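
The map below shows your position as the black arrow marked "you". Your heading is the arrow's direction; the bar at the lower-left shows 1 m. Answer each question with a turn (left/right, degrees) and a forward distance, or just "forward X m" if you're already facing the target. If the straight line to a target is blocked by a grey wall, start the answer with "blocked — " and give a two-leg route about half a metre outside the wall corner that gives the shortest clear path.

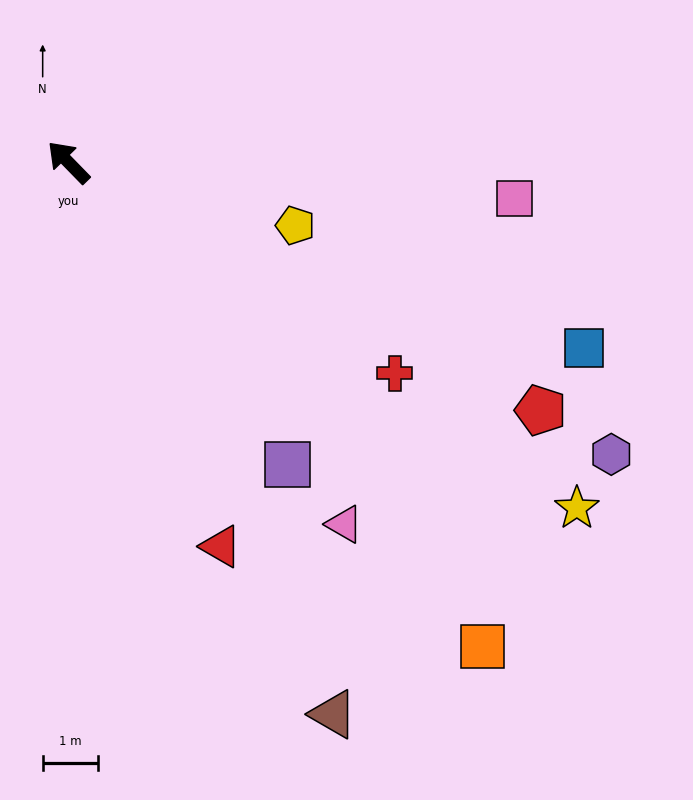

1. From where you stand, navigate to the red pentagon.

turn right 162°, forward 9.6 m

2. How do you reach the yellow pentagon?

turn right 150°, forward 4.2 m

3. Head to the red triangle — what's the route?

turn left 157°, forward 7.4 m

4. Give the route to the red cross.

turn right 167°, forward 7.0 m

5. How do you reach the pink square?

turn right 139°, forward 8.0 m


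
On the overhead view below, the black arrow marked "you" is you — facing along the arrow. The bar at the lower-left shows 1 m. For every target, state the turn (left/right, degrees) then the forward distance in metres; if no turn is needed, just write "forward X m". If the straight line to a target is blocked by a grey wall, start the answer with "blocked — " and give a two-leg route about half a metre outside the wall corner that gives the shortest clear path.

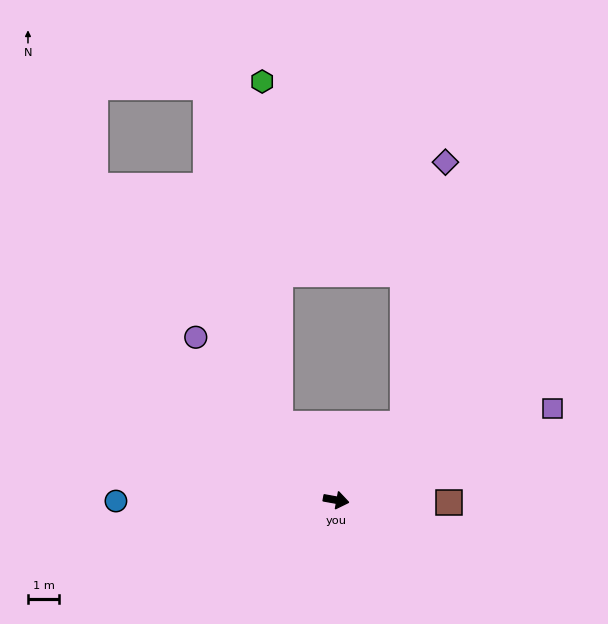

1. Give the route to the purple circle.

turn left 141°, forward 6.8 m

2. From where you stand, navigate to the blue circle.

turn right 169°, forward 7.0 m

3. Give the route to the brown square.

turn left 9°, forward 3.6 m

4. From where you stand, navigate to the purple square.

turn left 33°, forward 7.5 m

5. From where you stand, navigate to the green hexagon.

blocked — turn left 137°, forward 3.0 m, then turn right 34°, forward 10.9 m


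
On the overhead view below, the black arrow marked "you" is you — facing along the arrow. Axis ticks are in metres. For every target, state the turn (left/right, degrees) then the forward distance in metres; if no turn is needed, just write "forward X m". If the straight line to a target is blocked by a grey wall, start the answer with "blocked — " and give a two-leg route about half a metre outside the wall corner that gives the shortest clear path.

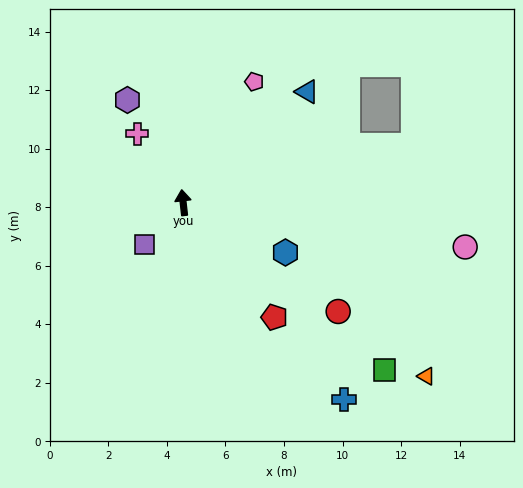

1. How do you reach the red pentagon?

turn right 148°, forward 5.0 m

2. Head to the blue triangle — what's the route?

turn right 55°, forward 5.7 m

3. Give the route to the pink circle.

turn right 105°, forward 9.8 m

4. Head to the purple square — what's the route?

turn left 131°, forward 1.9 m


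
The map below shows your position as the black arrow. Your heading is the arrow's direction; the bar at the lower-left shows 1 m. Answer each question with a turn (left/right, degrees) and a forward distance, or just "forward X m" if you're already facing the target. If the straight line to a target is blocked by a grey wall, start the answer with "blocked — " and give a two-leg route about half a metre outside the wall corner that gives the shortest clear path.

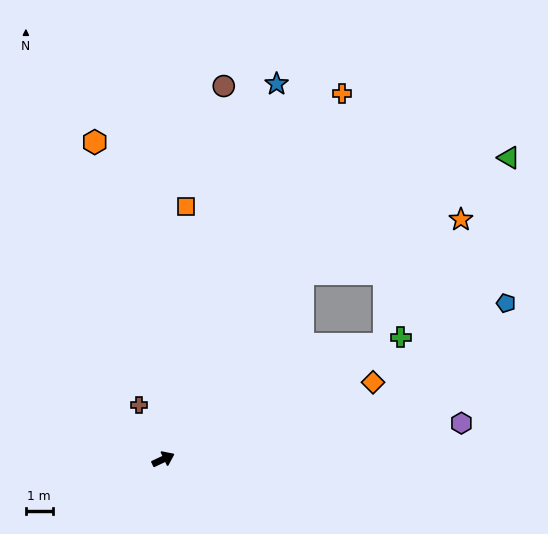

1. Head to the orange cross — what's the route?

turn left 39°, forward 15.2 m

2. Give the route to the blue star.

turn left 48°, forward 14.6 m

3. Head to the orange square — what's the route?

turn left 60°, forward 9.5 m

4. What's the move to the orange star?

blocked — turn left 28°, forward 8.7 m, then turn right 34°, forward 6.2 m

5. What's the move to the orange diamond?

turn right 5°, forward 8.3 m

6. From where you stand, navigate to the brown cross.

turn left 89°, forward 2.2 m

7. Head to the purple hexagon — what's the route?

turn right 18°, forward 11.2 m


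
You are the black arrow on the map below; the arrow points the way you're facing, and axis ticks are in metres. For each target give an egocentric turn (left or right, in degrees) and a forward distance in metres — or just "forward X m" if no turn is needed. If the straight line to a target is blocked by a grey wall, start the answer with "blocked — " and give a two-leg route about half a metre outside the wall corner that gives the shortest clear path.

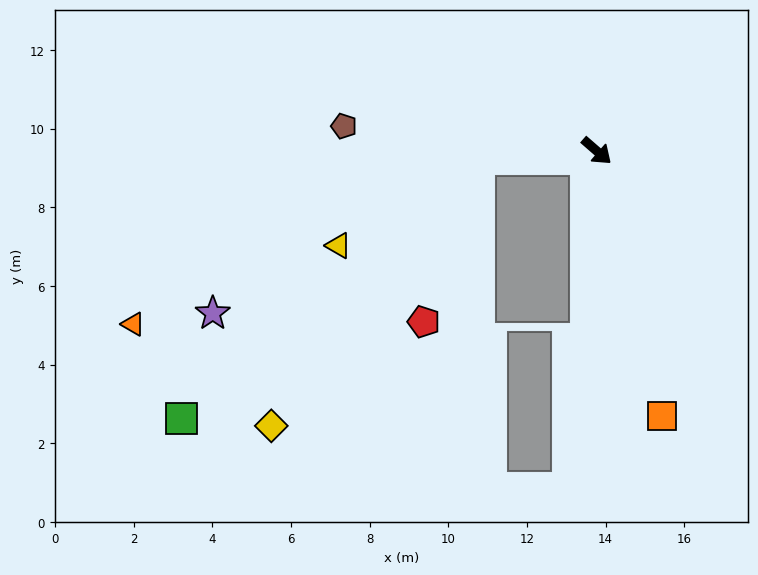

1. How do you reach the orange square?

turn right 35°, forward 6.9 m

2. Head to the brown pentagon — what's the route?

turn right 145°, forward 6.5 m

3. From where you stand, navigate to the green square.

blocked — turn right 136°, forward 3.0 m, then turn left 38°, forward 10.0 m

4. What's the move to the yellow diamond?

blocked — turn right 136°, forward 3.0 m, then turn left 49°, forward 8.6 m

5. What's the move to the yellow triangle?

blocked — turn right 136°, forward 3.0 m, then turn left 29°, forward 4.2 m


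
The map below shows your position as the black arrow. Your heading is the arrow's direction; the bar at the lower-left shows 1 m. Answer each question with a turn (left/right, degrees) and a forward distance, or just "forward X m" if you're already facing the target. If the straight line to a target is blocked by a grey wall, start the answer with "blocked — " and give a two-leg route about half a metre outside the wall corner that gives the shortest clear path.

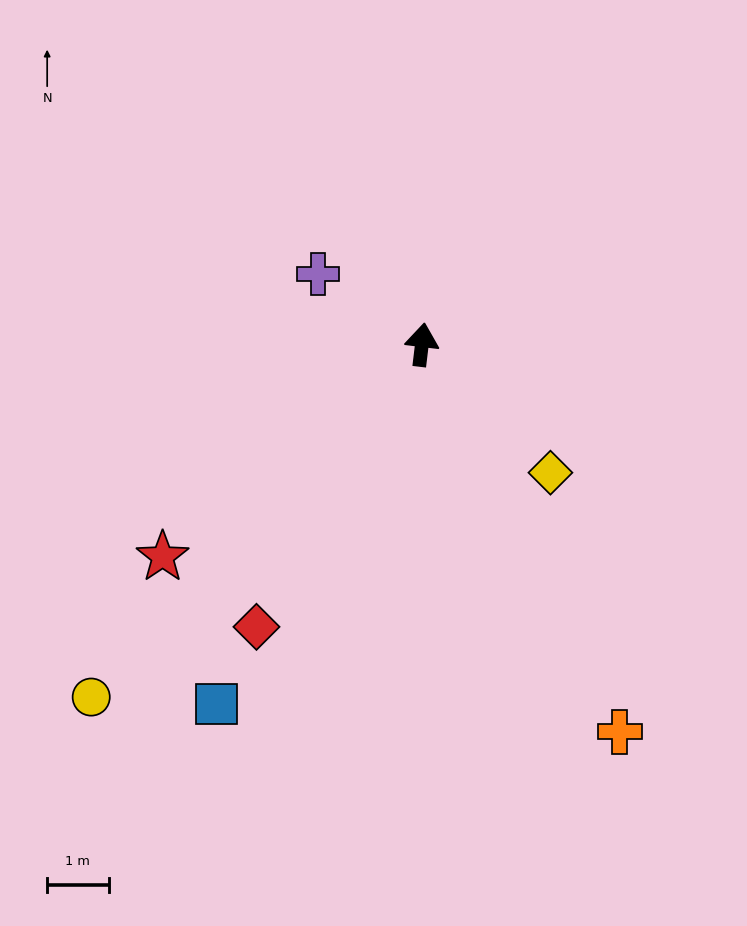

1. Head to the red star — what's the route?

turn left 136°, forward 5.5 m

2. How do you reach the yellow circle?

turn left 144°, forward 7.9 m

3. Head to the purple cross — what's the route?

turn left 63°, forward 2.0 m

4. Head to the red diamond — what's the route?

turn left 156°, forward 5.3 m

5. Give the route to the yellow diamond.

turn right 128°, forward 3.0 m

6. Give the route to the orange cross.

turn right 146°, forward 7.1 m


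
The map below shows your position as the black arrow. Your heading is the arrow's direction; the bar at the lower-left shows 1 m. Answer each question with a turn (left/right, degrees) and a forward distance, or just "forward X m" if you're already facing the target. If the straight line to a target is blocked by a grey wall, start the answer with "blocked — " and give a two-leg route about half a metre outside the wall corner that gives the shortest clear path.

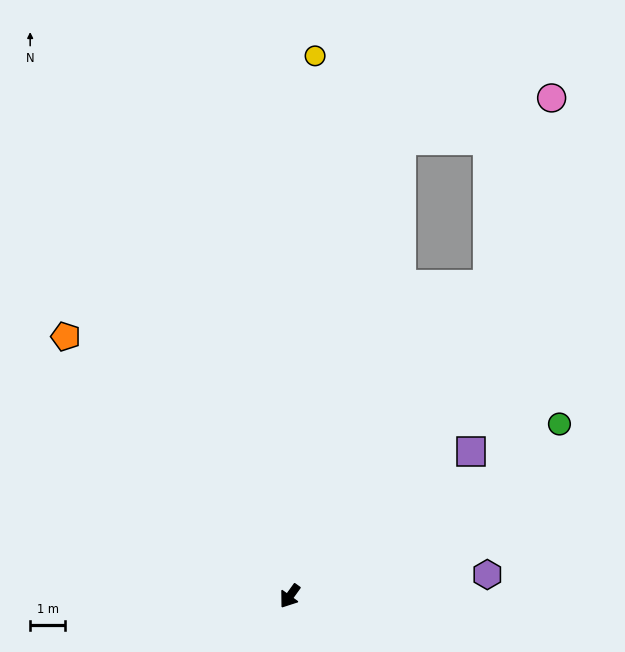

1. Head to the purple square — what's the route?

turn left 164°, forward 6.7 m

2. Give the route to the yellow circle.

turn right 147°, forward 15.5 m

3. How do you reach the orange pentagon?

turn right 104°, forward 9.8 m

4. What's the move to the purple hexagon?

turn left 132°, forward 5.7 m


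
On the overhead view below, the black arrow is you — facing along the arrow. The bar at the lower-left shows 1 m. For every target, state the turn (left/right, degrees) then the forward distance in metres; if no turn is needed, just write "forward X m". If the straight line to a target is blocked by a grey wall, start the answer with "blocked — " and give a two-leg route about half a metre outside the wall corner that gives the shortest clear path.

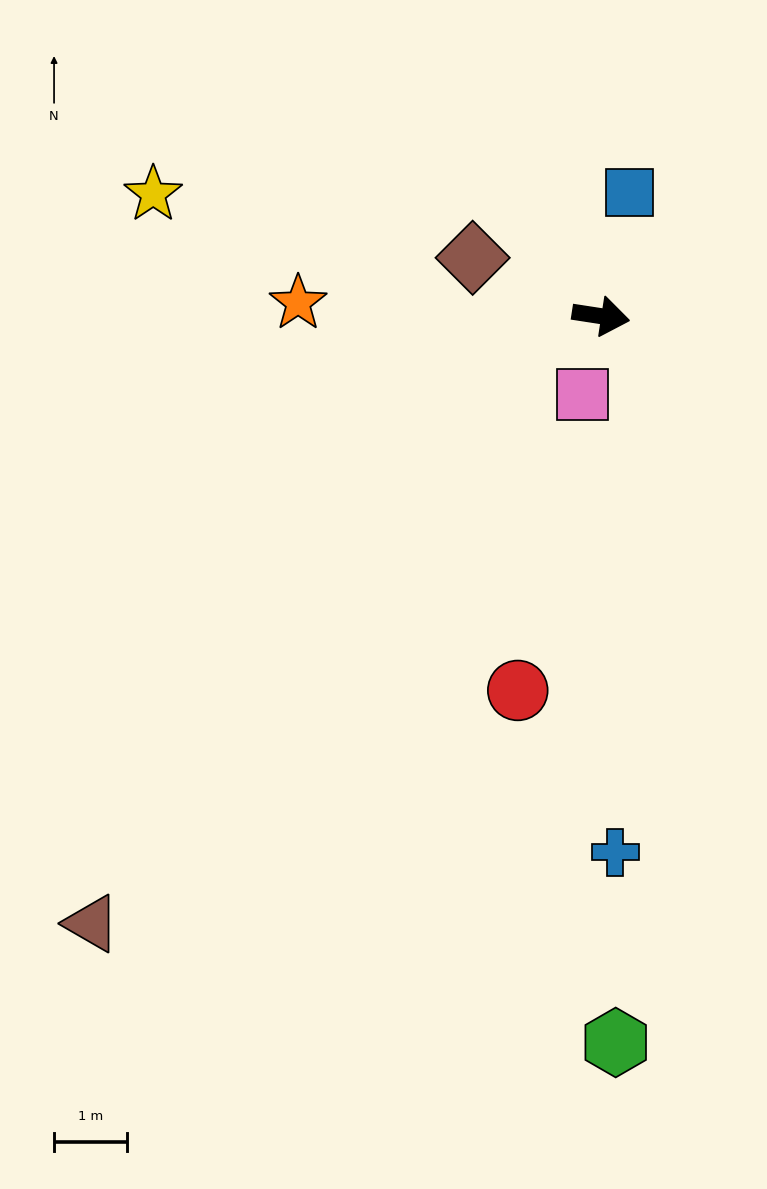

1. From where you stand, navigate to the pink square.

turn right 95°, forward 1.1 m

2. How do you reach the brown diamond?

turn left 164°, forward 1.9 m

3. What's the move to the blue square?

turn left 86°, forward 1.7 m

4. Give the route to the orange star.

turn right 174°, forward 4.2 m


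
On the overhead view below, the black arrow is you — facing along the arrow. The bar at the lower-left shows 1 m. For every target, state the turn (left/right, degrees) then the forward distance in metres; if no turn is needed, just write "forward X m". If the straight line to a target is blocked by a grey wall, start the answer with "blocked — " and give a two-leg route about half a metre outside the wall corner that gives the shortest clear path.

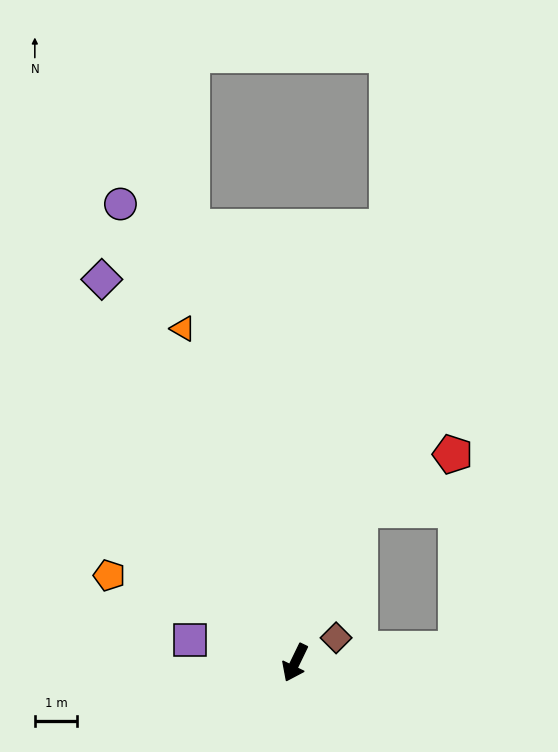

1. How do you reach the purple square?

turn right 76°, forward 2.5 m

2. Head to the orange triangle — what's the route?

turn right 136°, forward 8.3 m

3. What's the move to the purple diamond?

turn right 127°, forward 10.1 m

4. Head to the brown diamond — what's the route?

turn left 147°, forward 1.1 m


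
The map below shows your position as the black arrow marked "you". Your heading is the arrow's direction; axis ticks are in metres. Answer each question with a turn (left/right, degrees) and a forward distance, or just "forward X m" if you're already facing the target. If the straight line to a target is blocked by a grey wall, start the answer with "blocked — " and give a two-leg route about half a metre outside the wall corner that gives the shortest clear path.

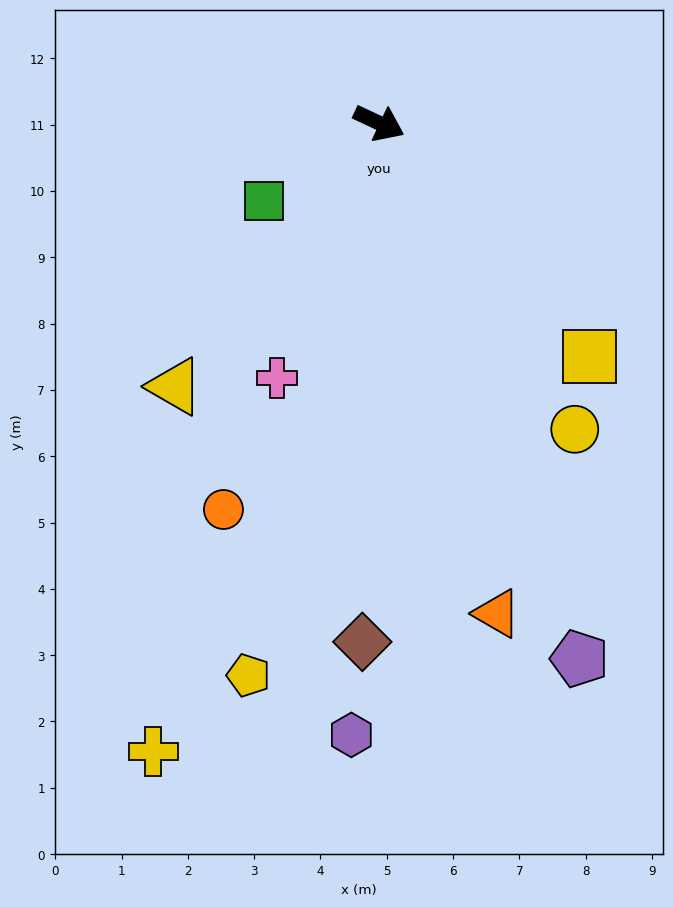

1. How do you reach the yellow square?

turn right 23°, forward 4.7 m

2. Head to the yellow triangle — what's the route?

turn right 103°, forward 5.0 m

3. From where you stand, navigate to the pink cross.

turn right 87°, forward 4.1 m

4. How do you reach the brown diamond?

turn right 67°, forward 7.8 m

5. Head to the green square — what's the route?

turn right 121°, forward 2.1 m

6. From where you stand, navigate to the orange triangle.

turn right 51°, forward 7.6 m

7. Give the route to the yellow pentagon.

turn right 78°, forward 8.6 m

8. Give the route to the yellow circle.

turn right 32°, forward 5.5 m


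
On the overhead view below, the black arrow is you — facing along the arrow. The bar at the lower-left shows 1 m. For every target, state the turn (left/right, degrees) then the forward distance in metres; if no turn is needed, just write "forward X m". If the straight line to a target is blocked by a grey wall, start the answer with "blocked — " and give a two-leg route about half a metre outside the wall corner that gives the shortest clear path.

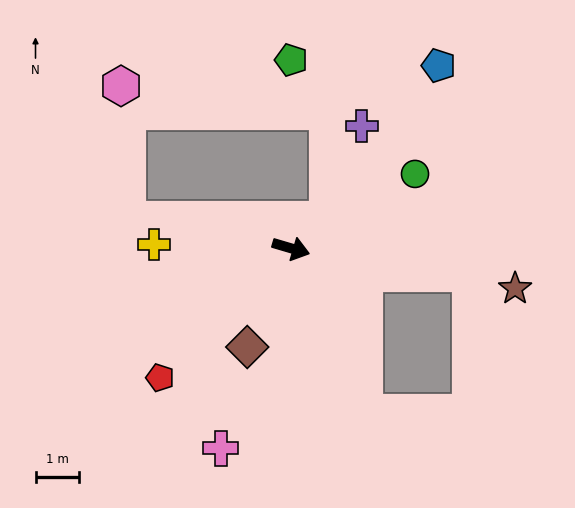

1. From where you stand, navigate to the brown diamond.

turn right 97°, forward 2.5 m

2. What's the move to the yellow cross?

turn right 165°, forward 3.2 m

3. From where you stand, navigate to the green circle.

turn left 47°, forward 3.3 m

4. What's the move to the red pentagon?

turn right 119°, forward 4.3 m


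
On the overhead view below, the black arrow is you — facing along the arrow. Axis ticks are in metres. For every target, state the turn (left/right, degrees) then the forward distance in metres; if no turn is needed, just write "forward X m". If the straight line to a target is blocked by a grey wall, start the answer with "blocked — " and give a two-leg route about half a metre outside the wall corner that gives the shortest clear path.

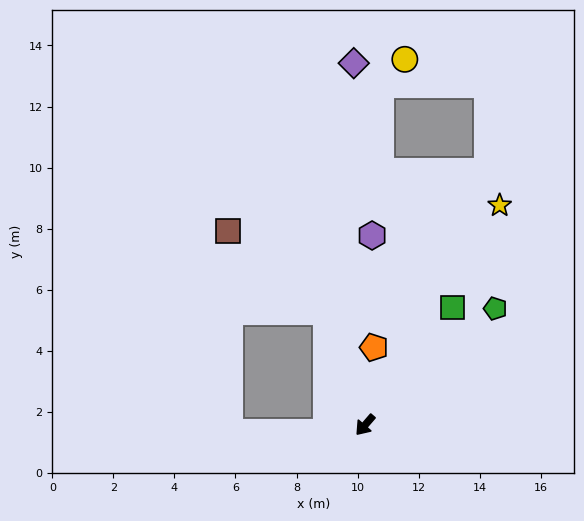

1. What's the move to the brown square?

blocked — turn right 120°, forward 3.9 m, then turn left 31°, forward 4.2 m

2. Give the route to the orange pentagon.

turn right 146°, forward 2.6 m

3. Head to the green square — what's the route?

turn right 176°, forward 4.8 m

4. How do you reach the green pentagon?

turn left 173°, forward 5.7 m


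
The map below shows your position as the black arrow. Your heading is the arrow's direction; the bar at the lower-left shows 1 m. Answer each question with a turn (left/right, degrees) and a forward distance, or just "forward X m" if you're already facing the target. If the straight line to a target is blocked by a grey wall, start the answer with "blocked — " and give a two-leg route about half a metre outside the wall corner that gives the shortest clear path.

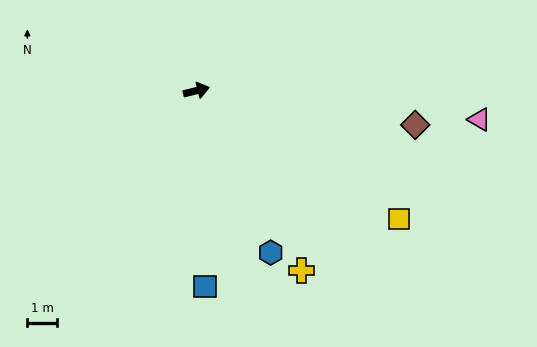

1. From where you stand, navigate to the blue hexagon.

turn right 79°, forward 6.0 m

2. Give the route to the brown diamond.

turn right 23°, forward 7.4 m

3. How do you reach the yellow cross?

turn right 74°, forward 7.0 m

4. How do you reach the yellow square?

turn right 46°, forward 8.1 m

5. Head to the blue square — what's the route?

turn right 101°, forward 6.6 m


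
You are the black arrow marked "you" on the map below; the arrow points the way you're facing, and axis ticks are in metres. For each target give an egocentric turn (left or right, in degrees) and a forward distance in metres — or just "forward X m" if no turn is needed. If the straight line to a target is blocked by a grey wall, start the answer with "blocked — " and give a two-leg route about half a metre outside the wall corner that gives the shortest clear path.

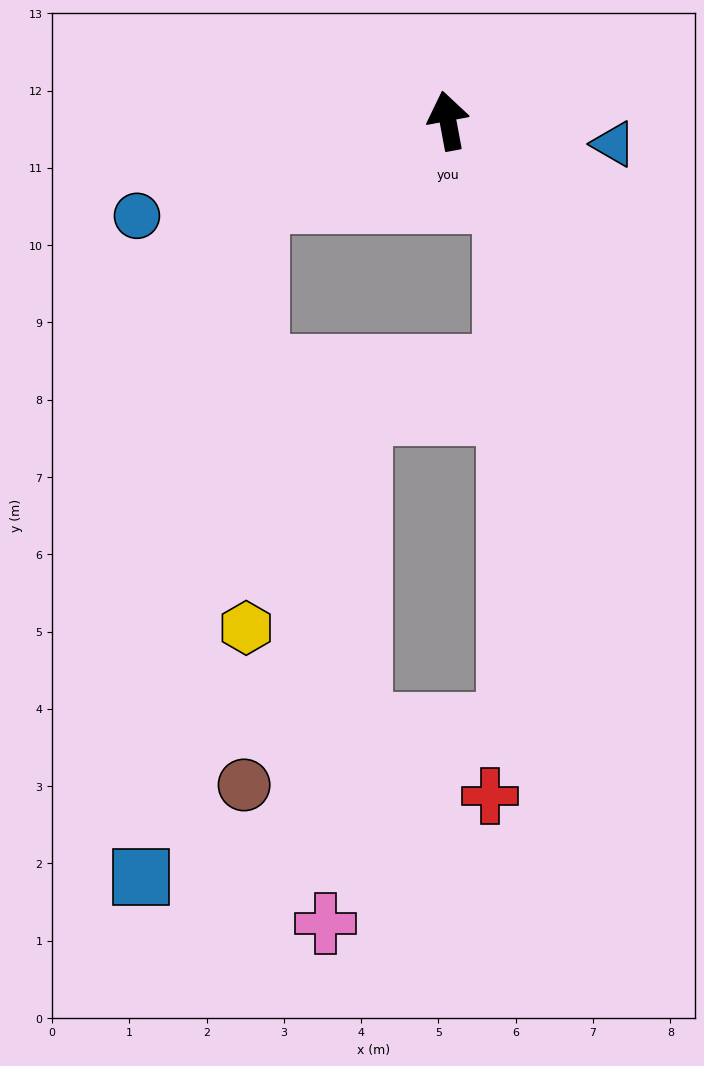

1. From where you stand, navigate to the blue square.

blocked — turn left 102°, forward 2.7 m, then turn left 58°, forward 8.9 m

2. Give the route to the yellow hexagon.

blocked — turn left 102°, forward 2.7 m, then turn left 66°, forward 5.5 m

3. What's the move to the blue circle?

turn left 96°, forward 4.2 m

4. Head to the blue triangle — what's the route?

turn right 109°, forward 2.2 m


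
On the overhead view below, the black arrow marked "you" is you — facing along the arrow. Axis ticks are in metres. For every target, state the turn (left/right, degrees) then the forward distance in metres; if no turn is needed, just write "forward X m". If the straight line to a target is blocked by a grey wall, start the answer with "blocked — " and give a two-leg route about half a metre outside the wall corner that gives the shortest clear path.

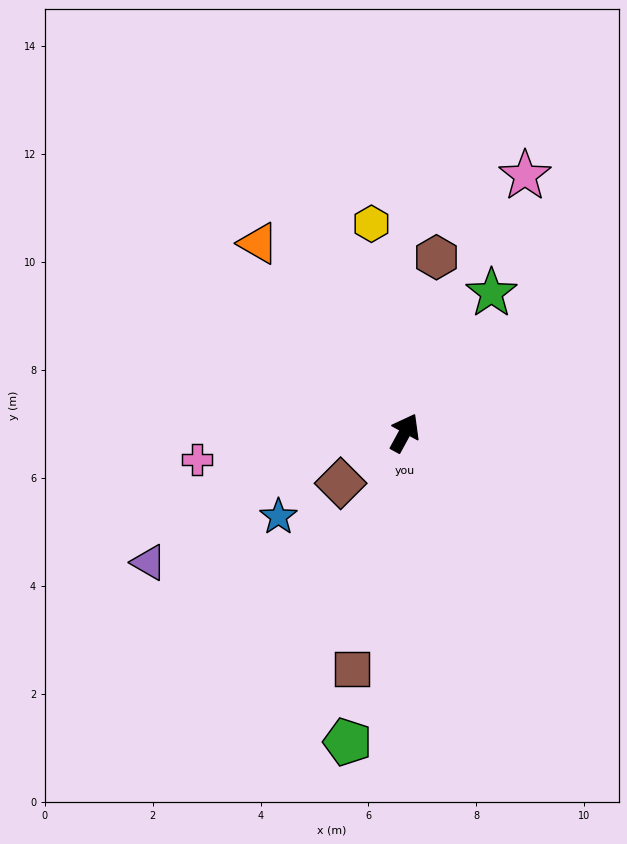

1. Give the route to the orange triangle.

turn left 66°, forward 4.4 m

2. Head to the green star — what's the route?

turn right 3°, forward 3.0 m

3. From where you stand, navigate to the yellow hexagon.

turn left 38°, forward 3.9 m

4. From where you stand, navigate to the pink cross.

turn left 126°, forward 3.9 m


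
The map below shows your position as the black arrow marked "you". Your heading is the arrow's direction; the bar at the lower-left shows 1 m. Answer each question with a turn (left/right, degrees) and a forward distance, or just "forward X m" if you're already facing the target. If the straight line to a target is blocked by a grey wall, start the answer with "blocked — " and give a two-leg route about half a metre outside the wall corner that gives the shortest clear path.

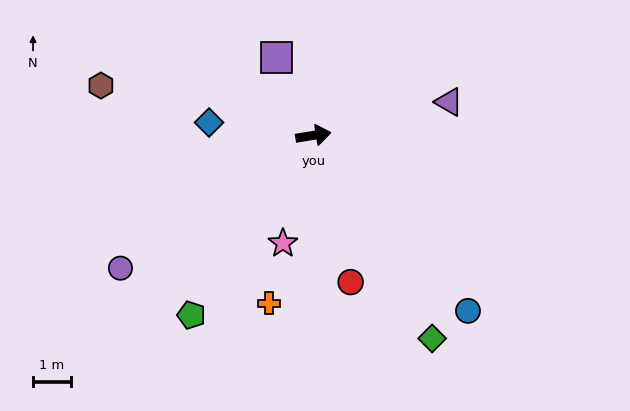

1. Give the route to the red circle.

turn right 85°, forward 4.0 m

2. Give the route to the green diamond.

turn right 69°, forward 6.2 m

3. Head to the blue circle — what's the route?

turn right 58°, forward 6.2 m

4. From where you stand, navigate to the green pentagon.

turn right 133°, forward 5.7 m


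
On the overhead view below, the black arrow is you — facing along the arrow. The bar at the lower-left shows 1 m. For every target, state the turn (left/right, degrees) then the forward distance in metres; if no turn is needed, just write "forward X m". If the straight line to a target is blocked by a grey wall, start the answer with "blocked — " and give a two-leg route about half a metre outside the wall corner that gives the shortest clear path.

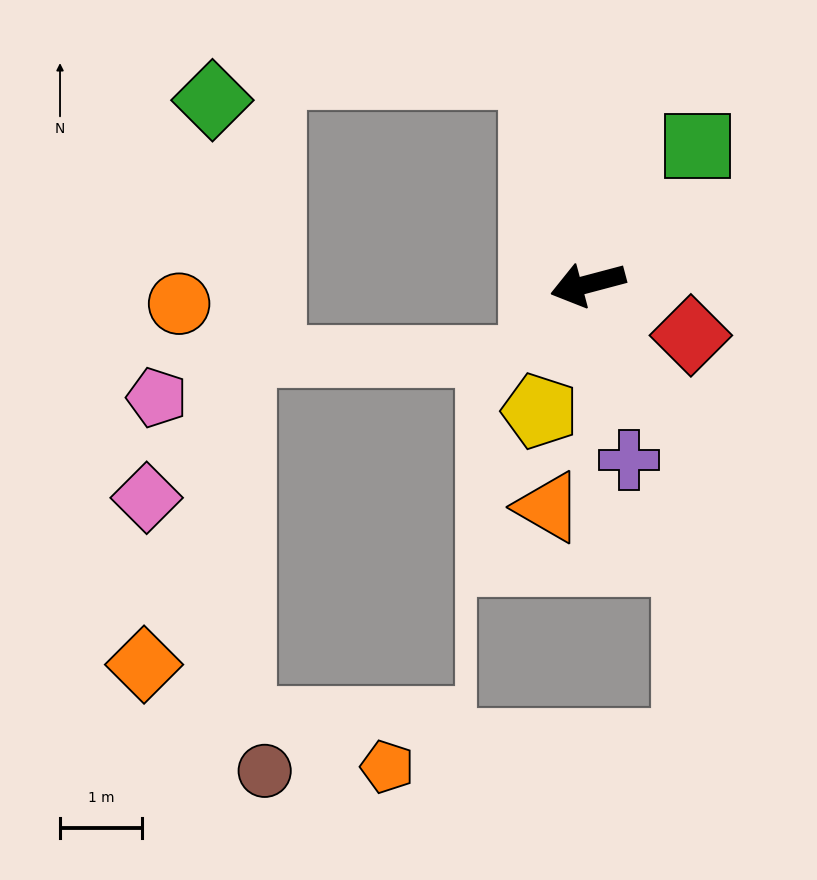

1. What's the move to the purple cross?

turn left 88°, forward 2.2 m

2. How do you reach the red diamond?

turn left 139°, forward 1.4 m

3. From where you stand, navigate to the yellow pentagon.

turn left 54°, forward 1.7 m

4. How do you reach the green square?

turn right 143°, forward 2.2 m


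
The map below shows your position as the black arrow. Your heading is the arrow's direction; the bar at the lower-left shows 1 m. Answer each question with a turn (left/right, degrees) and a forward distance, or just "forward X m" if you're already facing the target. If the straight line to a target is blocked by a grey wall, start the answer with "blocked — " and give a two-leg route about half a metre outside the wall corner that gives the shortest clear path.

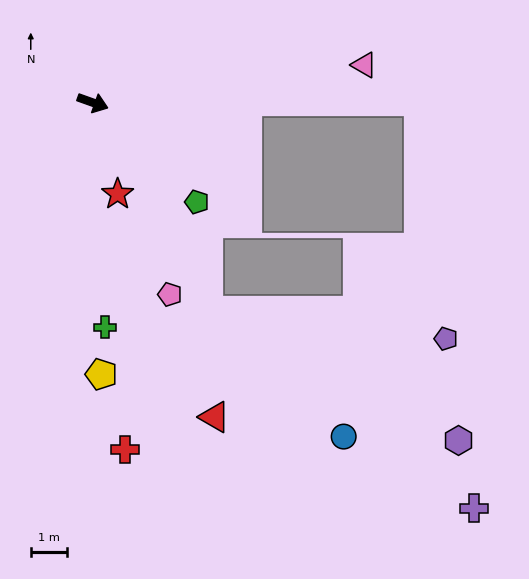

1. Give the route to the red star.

turn right 55°, forward 2.6 m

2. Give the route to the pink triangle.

turn left 28°, forward 7.6 m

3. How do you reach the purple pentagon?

blocked — turn left 20°, forward 9.1 m, then turn right 84°, forward 6.6 m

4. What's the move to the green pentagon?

turn right 24°, forward 4.0 m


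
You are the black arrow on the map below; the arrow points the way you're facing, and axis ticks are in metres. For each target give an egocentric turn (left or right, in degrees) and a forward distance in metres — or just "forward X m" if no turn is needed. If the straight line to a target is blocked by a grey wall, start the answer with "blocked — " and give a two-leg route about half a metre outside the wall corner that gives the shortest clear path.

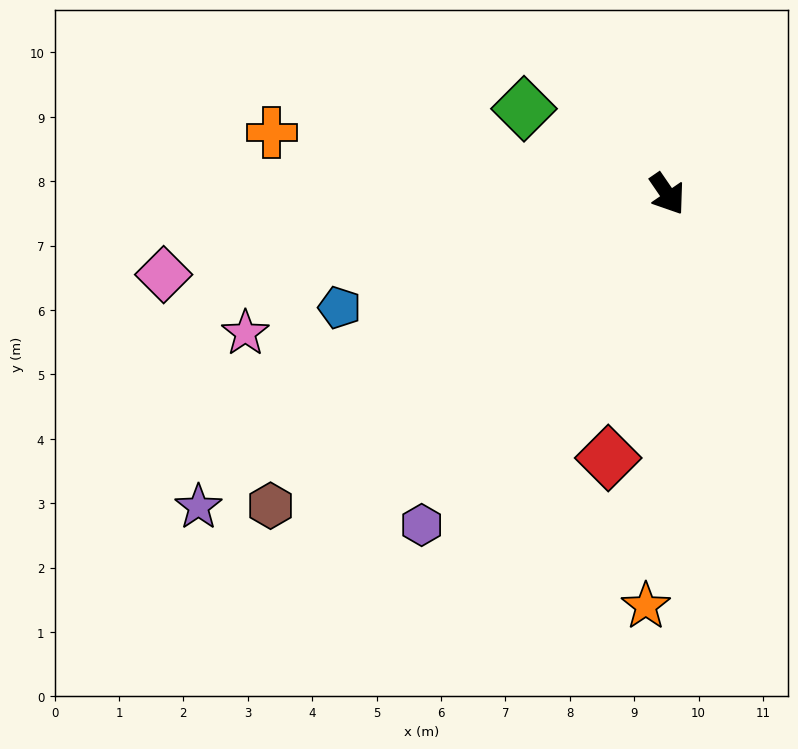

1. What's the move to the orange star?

turn right 37°, forward 6.4 m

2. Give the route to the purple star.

turn right 91°, forward 8.8 m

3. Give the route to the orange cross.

turn right 133°, forward 6.2 m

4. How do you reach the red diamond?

turn right 47°, forward 4.2 m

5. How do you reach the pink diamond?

turn right 115°, forward 7.9 m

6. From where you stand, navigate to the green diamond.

turn right 155°, forward 2.6 m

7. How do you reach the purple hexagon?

turn right 71°, forward 6.4 m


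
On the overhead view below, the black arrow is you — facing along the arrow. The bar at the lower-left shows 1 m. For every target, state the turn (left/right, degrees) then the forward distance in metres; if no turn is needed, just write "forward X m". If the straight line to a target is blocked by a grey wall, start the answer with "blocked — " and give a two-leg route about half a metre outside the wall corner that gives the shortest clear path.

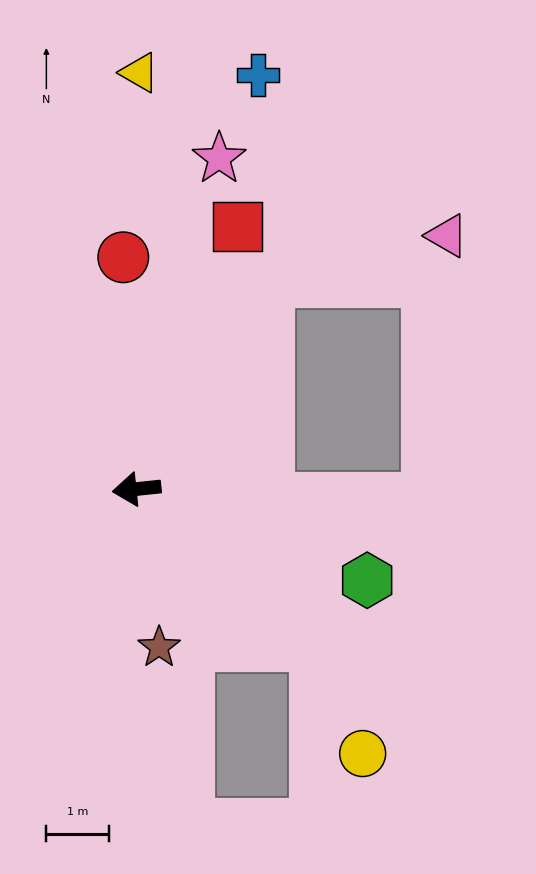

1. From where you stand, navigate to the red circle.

turn right 93°, forward 3.7 m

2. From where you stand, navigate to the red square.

turn right 117°, forward 4.5 m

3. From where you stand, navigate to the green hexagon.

turn left 152°, forward 4.0 m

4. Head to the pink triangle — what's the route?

blocked — turn right 128°, forward 3.9 m, then turn right 44°, forward 3.0 m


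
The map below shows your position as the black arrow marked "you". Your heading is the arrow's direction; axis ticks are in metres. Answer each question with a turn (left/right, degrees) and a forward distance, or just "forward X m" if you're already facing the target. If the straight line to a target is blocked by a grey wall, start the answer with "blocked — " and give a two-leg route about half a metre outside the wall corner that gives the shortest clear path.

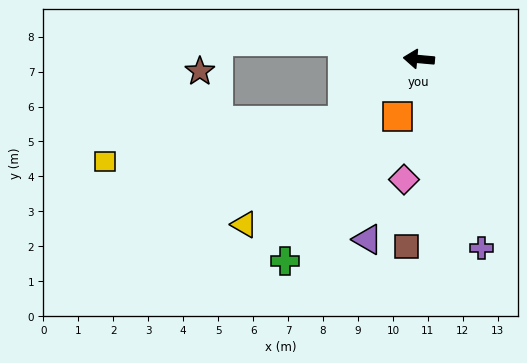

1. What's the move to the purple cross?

turn left 113°, forward 5.7 m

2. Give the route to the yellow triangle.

turn left 49°, forward 6.9 m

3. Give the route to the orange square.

turn left 75°, forward 1.8 m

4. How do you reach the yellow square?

blocked — turn left 44°, forward 2.8 m, then turn right 29°, forward 6.9 m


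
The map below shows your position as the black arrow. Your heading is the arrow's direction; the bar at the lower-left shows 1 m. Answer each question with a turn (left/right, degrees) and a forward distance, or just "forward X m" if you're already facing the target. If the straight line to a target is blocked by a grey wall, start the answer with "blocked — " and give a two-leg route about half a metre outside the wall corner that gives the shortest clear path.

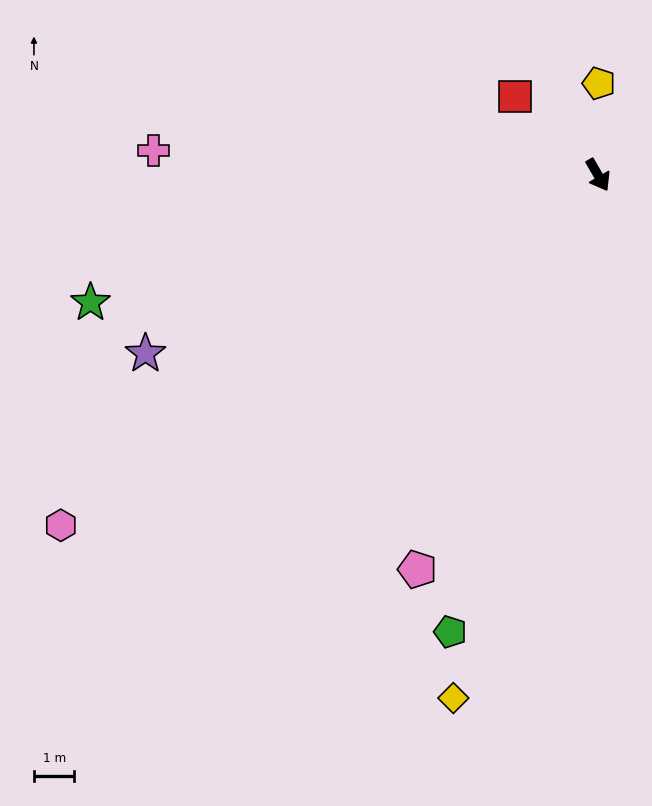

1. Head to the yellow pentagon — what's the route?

turn left 149°, forward 2.3 m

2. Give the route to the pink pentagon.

turn right 55°, forward 10.7 m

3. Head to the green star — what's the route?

turn right 106°, forward 12.9 m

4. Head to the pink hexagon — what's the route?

turn right 87°, forward 15.8 m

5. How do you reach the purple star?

turn right 99°, forward 12.0 m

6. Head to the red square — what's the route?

turn right 164°, forward 2.8 m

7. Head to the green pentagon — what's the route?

turn right 48°, forward 11.8 m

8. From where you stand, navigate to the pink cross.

turn right 123°, forward 11.0 m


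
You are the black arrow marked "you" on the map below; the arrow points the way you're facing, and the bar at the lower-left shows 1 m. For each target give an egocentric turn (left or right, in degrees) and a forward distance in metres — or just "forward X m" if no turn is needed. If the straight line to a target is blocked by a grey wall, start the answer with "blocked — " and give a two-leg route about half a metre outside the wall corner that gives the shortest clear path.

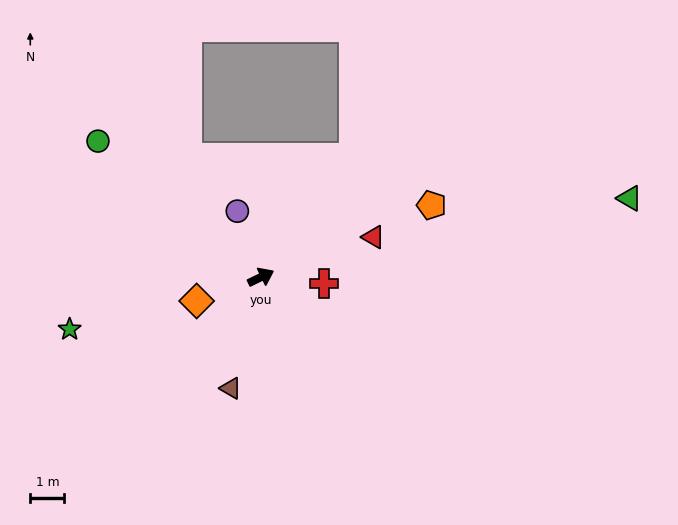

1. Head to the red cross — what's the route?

turn right 32°, forward 1.9 m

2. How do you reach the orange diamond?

turn left 174°, forward 2.0 m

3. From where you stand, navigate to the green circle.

turn left 114°, forward 6.2 m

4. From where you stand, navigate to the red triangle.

turn right 6°, forward 3.5 m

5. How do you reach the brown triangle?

turn right 131°, forward 3.4 m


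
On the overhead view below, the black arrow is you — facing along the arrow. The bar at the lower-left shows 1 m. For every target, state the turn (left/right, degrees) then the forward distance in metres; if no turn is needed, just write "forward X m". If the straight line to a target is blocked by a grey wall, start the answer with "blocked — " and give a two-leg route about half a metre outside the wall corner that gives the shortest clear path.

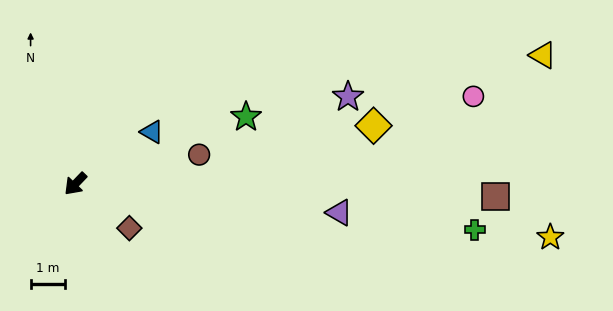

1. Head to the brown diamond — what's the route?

turn left 94°, forward 2.0 m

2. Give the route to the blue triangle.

turn left 168°, forward 2.7 m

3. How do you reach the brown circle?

turn left 147°, forward 3.6 m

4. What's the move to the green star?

turn left 155°, forward 5.3 m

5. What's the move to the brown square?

turn left 132°, forward 12.0 m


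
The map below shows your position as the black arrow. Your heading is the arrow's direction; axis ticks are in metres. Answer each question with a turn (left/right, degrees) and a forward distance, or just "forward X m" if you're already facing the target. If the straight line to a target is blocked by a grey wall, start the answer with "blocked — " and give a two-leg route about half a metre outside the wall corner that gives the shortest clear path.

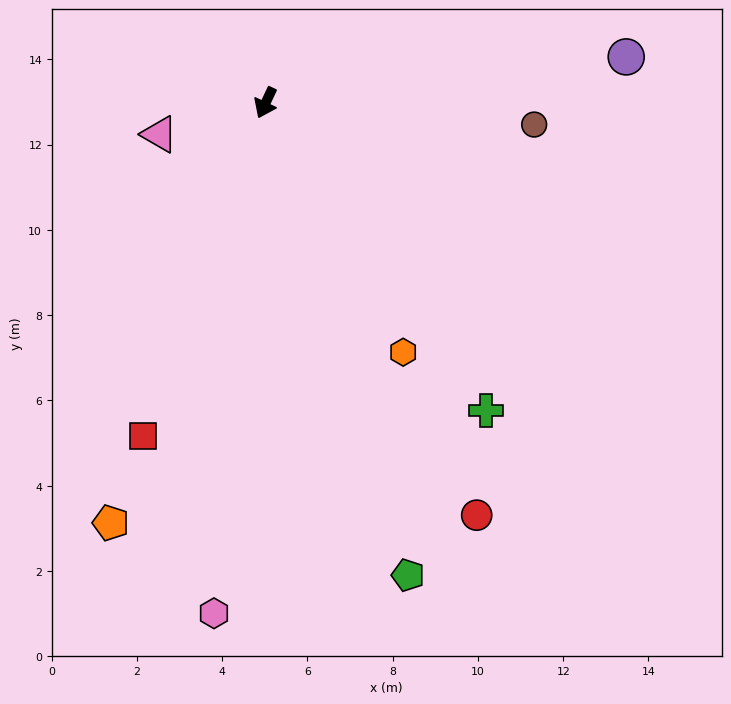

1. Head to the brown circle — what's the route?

turn left 111°, forward 6.3 m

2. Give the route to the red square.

turn left 5°, forward 8.3 m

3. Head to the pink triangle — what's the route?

turn right 48°, forward 2.6 m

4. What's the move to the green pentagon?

turn left 42°, forward 11.6 m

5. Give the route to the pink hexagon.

turn left 19°, forward 12.0 m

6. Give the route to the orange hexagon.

turn left 54°, forward 6.7 m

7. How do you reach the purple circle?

turn left 122°, forward 8.5 m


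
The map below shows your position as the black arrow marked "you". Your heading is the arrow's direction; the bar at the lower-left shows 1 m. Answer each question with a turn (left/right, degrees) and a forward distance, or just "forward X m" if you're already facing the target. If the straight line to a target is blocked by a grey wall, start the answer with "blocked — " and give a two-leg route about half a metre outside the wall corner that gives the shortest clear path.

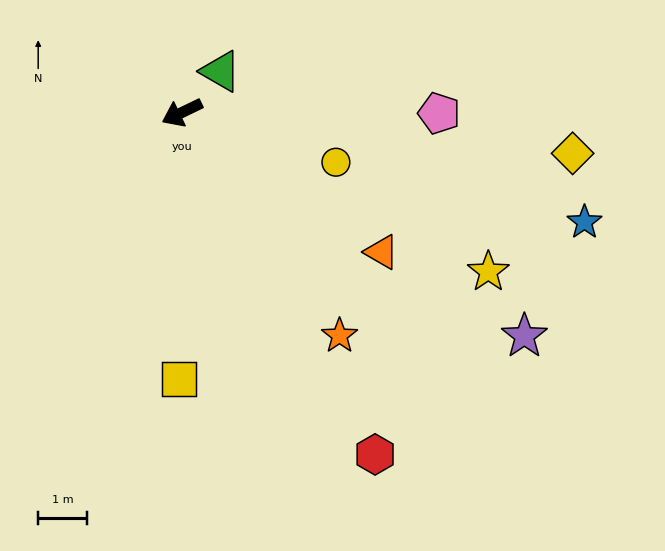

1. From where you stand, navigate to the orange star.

turn left 99°, forward 5.6 m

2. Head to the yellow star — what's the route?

turn left 127°, forward 7.1 m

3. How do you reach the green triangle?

turn right 159°, forward 1.2 m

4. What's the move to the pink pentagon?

turn left 154°, forward 5.3 m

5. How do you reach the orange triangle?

turn left 119°, forward 5.0 m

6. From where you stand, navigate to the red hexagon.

turn left 94°, forward 8.1 m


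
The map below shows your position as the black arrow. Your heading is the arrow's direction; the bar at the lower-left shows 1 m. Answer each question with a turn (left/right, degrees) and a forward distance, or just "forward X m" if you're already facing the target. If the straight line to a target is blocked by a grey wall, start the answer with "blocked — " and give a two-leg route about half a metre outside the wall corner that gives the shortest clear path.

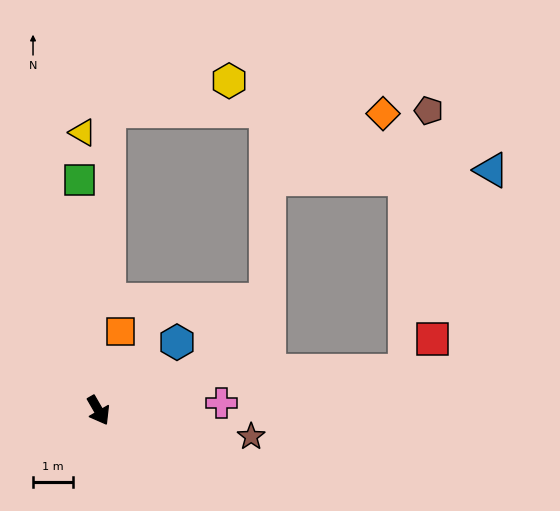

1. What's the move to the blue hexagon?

turn left 101°, forward 2.6 m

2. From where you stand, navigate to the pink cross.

turn left 64°, forward 3.1 m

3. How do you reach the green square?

turn left 155°, forward 5.8 m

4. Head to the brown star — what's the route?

turn left 50°, forward 3.9 m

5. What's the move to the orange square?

turn left 134°, forward 2.1 m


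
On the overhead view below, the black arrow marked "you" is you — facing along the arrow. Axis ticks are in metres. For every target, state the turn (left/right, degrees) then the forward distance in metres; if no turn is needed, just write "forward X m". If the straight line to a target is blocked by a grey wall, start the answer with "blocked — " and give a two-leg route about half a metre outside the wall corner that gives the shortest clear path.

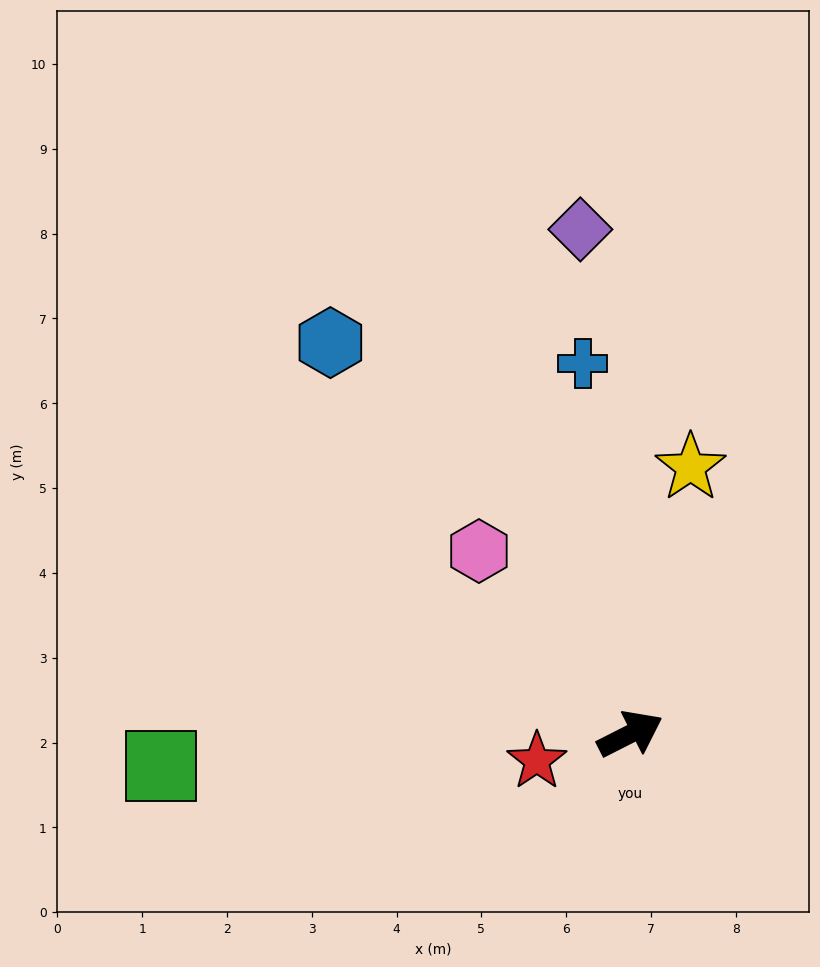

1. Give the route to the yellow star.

turn left 50°, forward 3.2 m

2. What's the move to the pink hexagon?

turn left 103°, forward 2.8 m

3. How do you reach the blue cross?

turn left 70°, forward 4.4 m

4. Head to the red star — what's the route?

turn left 169°, forward 1.1 m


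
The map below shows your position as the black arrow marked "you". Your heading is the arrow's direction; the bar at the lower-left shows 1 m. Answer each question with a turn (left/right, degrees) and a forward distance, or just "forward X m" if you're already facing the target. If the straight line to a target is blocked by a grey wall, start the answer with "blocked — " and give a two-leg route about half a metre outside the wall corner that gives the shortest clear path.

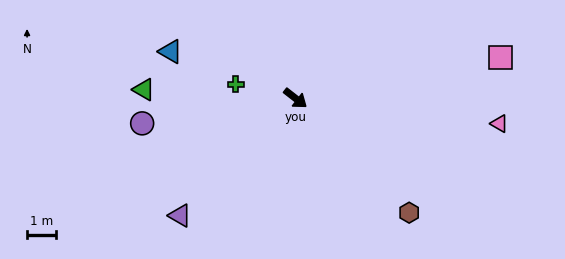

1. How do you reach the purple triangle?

turn right 97°, forward 5.7 m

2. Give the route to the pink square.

turn left 49°, forward 7.2 m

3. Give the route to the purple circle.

turn right 133°, forward 5.3 m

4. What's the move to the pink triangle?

turn left 31°, forward 7.1 m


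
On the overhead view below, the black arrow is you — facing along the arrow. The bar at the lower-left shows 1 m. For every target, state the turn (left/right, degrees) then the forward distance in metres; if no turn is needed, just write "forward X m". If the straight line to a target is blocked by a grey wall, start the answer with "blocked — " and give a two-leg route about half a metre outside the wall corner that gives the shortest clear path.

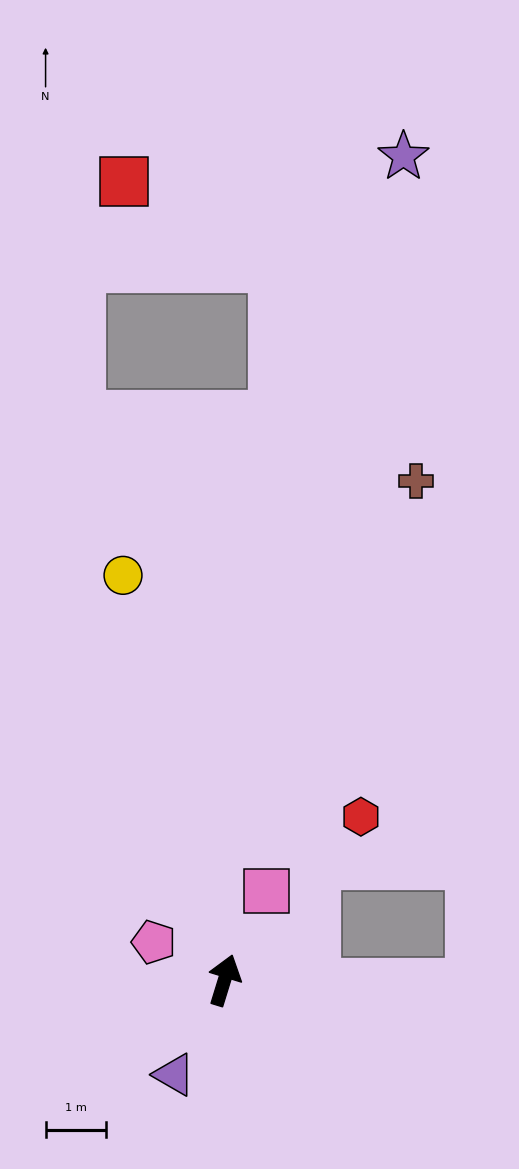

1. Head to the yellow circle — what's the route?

turn left 31°, forward 6.9 m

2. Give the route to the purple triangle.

turn left 169°, forward 1.8 m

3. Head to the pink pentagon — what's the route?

turn left 79°, forward 1.3 m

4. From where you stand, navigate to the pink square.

turn right 8°, forward 1.6 m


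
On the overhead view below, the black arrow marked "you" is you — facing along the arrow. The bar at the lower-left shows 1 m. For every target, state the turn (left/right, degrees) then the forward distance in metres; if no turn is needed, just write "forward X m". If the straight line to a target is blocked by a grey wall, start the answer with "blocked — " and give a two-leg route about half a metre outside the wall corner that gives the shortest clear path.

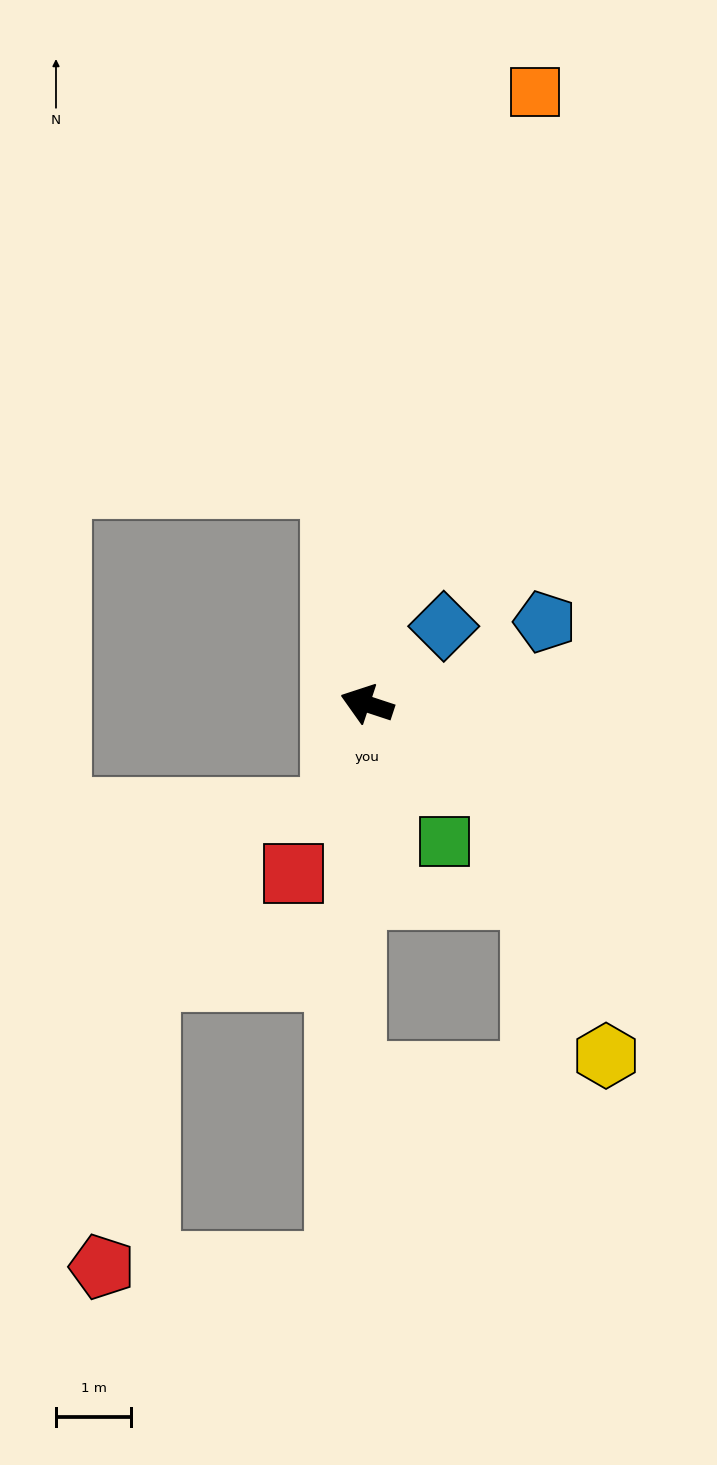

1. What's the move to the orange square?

turn right 87°, forward 8.4 m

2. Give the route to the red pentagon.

blocked — turn left 105°, forward 7.4 m, then turn right 86°, forward 3.1 m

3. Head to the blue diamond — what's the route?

turn right 116°, forward 1.4 m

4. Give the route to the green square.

turn left 138°, forward 2.1 m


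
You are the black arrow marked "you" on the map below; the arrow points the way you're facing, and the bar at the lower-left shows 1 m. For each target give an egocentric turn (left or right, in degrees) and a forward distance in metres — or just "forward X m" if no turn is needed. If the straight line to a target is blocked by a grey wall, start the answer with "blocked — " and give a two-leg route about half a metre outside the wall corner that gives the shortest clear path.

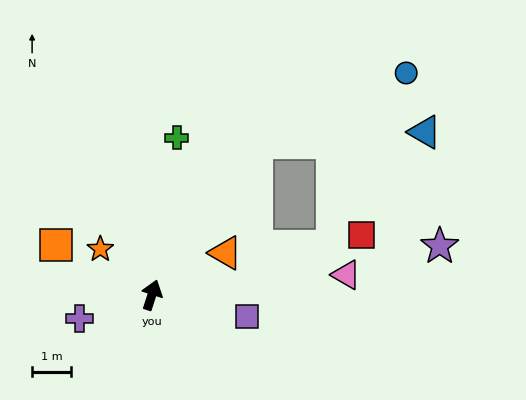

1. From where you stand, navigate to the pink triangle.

turn right 66°, forward 5.1 m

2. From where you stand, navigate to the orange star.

turn left 66°, forward 1.8 m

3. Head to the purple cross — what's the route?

turn left 126°, forward 2.0 m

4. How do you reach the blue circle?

blocked — turn right 17°, forward 4.8 m, then turn right 30°, forward 4.3 m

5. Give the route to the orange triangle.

turn right 42°, forward 2.2 m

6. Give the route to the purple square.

turn right 85°, forward 2.5 m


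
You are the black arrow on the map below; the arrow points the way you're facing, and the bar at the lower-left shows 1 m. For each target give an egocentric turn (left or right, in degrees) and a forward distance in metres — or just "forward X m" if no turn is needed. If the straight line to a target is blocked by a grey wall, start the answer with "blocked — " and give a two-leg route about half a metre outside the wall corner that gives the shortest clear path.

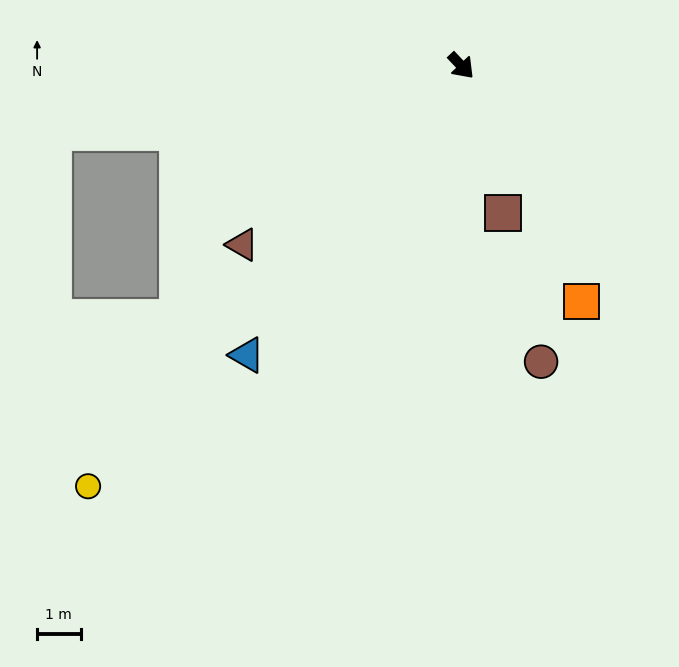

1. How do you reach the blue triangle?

turn right 80°, forward 8.3 m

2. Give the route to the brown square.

turn right 28°, forward 3.5 m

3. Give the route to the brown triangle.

turn right 94°, forward 6.5 m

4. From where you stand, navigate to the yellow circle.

turn right 85°, forward 12.9 m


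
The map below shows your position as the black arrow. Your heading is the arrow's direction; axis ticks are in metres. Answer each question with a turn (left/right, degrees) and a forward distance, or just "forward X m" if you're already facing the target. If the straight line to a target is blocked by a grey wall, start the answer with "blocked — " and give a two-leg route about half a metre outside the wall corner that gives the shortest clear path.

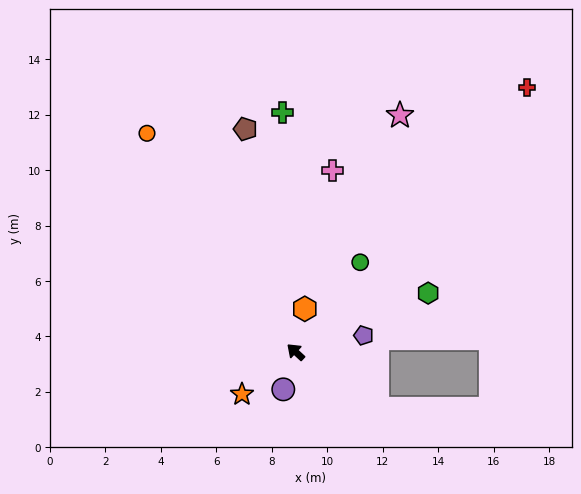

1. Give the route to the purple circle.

turn left 115°, forward 1.4 m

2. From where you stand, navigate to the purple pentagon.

turn right 124°, forward 2.5 m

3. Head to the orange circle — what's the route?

turn right 13°, forward 9.5 m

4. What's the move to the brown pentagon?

turn right 35°, forward 8.2 m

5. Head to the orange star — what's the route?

turn left 81°, forward 2.5 m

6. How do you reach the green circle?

turn right 83°, forward 4.0 m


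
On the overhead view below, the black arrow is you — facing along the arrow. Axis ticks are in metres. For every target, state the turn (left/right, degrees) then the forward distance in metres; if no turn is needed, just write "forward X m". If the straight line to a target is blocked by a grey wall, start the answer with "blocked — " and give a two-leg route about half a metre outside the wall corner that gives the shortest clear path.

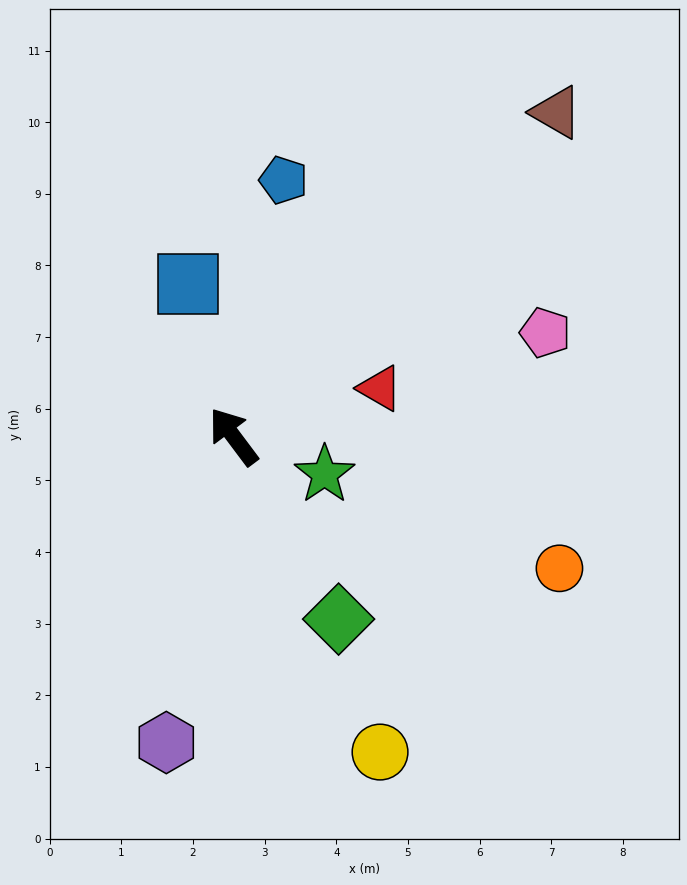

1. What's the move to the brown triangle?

turn right 82°, forward 6.4 m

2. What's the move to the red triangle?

turn right 109°, forward 2.2 m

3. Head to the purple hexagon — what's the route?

turn left 131°, forward 4.4 m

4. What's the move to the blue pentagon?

turn right 48°, forward 3.6 m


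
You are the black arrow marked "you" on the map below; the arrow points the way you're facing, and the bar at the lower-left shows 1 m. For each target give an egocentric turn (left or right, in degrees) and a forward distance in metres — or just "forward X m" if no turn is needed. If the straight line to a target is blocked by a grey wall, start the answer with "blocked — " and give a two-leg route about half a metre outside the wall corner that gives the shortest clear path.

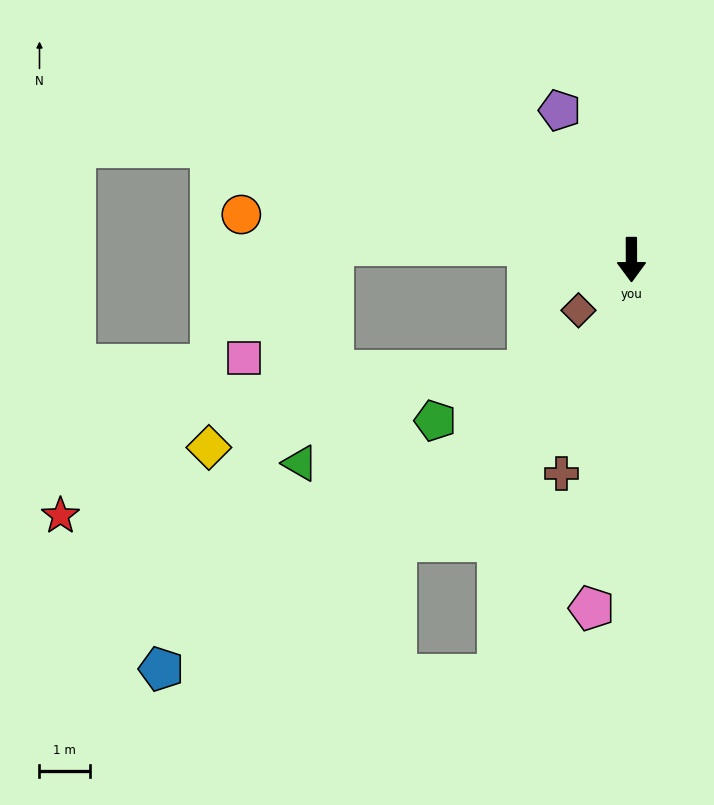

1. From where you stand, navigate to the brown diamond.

turn right 46°, forward 1.5 m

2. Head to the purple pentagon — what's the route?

turn right 154°, forward 3.3 m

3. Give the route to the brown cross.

turn right 18°, forward 4.5 m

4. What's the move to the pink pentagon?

turn right 7°, forward 7.0 m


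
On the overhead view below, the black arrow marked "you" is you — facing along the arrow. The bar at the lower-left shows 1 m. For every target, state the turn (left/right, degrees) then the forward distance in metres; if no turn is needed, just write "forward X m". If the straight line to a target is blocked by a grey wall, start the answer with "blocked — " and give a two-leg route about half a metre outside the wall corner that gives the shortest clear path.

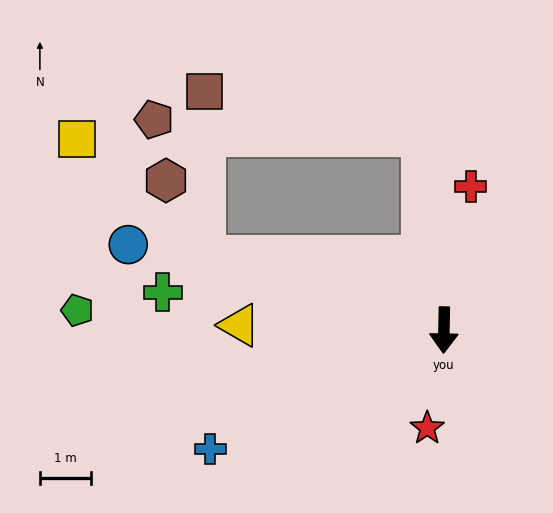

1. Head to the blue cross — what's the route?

turn right 62°, forward 5.2 m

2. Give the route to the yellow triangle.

turn right 90°, forward 4.0 m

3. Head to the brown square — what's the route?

blocked — turn right 106°, forward 4.9 m, then turn right 73°, forward 3.3 m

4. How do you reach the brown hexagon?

blocked — turn right 106°, forward 4.9 m, then turn right 46°, forward 1.7 m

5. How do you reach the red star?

turn right 9°, forward 2.0 m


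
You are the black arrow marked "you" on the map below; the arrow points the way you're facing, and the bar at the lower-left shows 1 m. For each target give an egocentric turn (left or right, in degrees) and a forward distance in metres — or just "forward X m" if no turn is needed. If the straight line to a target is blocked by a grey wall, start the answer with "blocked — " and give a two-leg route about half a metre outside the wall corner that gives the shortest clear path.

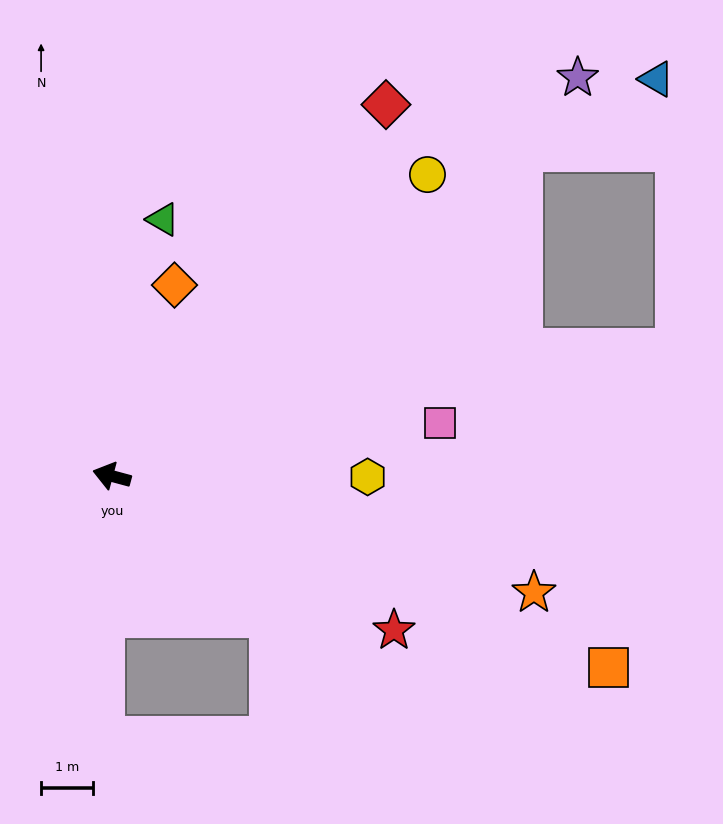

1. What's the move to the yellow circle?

turn right 121°, forward 8.5 m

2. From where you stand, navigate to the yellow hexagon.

turn right 165°, forward 5.0 m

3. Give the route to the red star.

turn left 166°, forward 6.2 m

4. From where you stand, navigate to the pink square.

turn right 156°, forward 6.5 m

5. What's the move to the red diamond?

turn right 111°, forward 9.0 m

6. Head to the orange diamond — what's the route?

turn right 93°, forward 3.9 m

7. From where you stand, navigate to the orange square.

turn left 174°, forward 10.3 m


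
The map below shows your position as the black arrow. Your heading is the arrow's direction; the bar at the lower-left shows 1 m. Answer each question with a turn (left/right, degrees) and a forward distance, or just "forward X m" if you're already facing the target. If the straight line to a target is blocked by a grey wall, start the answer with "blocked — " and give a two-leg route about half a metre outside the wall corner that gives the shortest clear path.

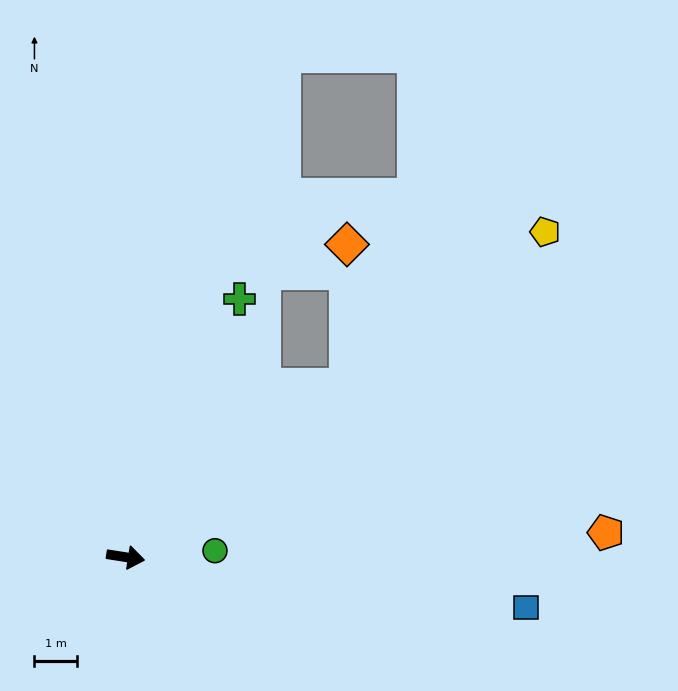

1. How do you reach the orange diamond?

blocked — turn left 47°, forward 6.6 m, then turn left 52°, forward 3.3 m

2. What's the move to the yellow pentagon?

turn left 47°, forward 12.6 m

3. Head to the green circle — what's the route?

turn left 13°, forward 2.1 m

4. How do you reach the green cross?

turn left 75°, forward 6.7 m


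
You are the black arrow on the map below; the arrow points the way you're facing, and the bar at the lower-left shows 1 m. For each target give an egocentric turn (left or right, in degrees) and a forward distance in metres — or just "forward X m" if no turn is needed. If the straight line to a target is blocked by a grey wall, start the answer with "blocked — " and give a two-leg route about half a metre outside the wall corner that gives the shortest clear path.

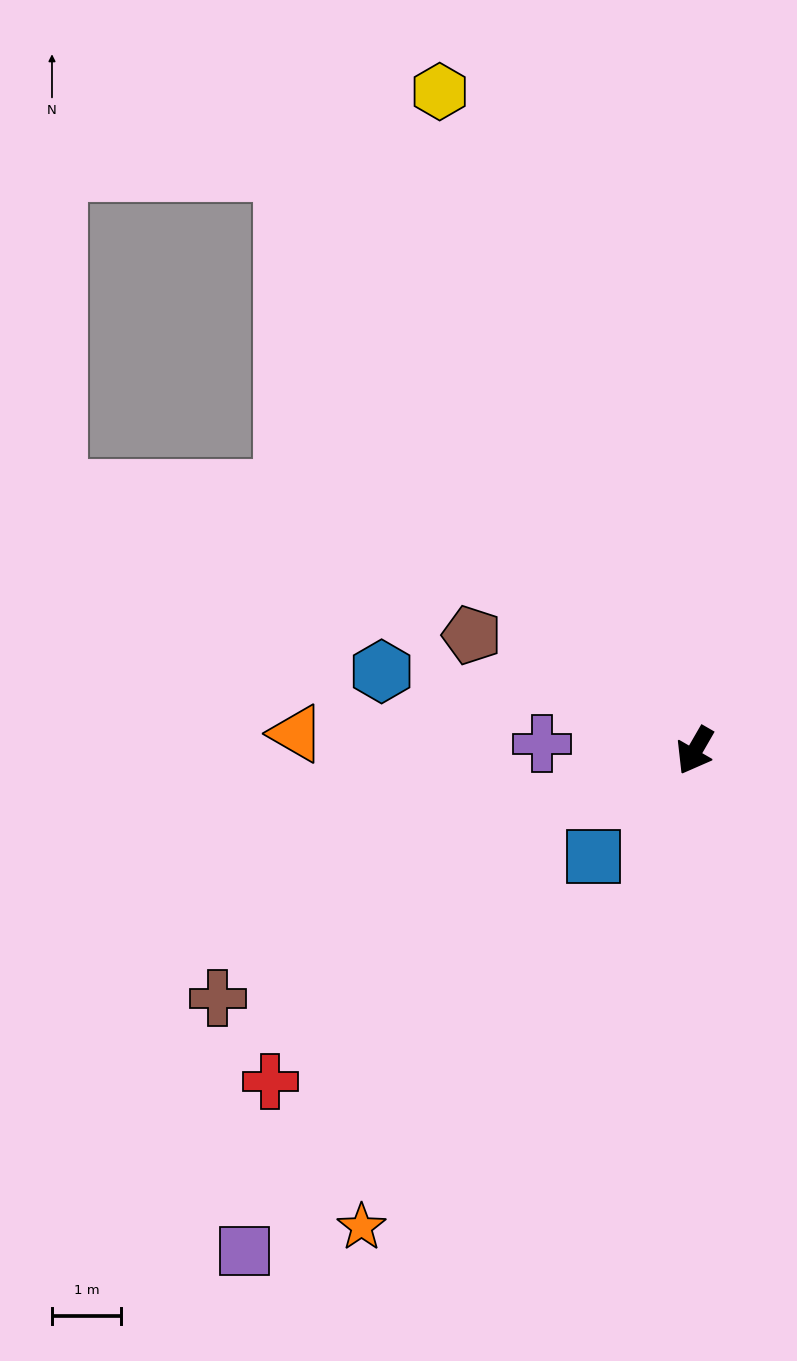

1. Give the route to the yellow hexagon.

turn right 129°, forward 10.2 m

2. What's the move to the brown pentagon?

turn right 87°, forward 3.6 m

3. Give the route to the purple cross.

turn right 63°, forward 2.2 m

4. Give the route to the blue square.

turn right 14°, forward 2.1 m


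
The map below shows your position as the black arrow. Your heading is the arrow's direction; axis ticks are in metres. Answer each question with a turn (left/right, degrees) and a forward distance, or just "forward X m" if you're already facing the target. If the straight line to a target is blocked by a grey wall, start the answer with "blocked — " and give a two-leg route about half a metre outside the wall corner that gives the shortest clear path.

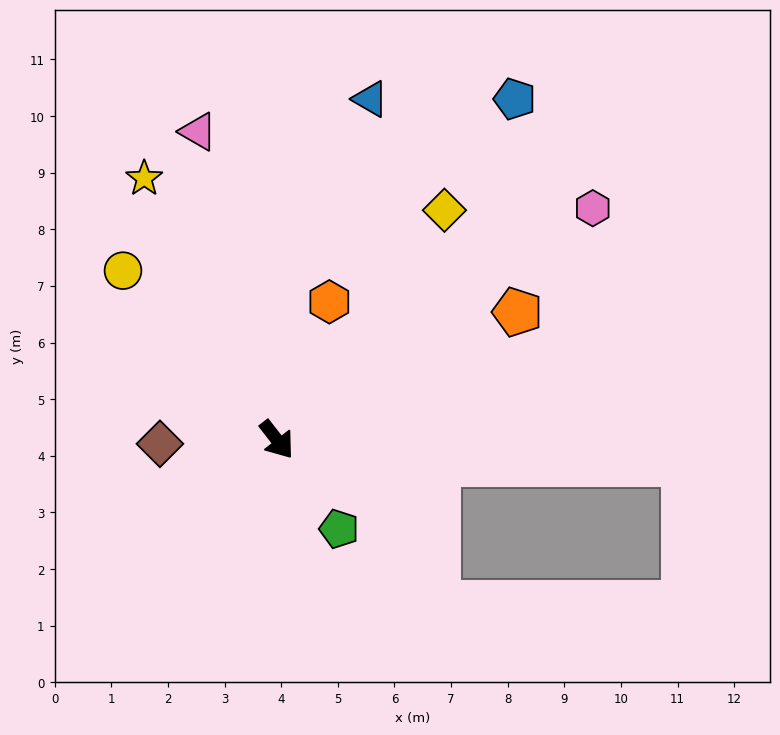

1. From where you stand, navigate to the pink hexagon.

turn left 88°, forward 6.9 m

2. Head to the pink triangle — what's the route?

turn left 156°, forward 5.6 m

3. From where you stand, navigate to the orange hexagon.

turn left 121°, forward 2.6 m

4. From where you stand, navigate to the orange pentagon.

turn left 80°, forward 4.8 m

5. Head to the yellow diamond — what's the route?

turn left 106°, forward 5.0 m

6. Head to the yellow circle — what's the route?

turn right 176°, forward 4.0 m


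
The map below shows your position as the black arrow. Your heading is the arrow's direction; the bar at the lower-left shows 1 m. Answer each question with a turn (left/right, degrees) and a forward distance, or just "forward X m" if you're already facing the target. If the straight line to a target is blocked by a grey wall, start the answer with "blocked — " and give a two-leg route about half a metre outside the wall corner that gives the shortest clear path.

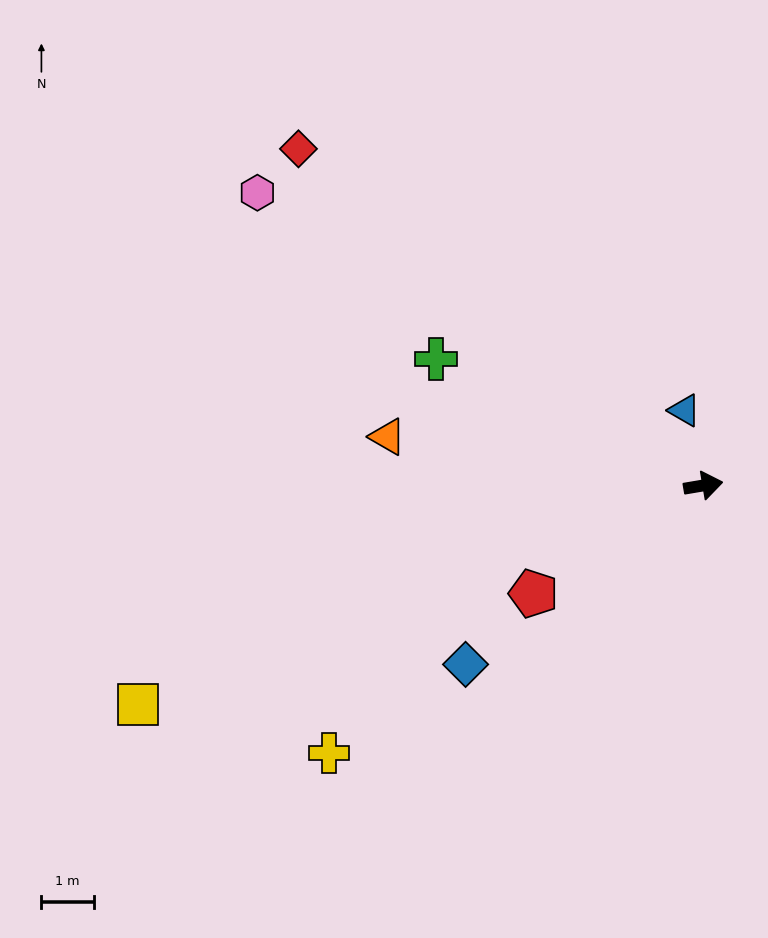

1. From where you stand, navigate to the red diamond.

turn left 131°, forward 10.1 m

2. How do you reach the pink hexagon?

turn left 137°, forward 10.2 m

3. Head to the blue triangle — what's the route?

turn left 94°, forward 1.5 m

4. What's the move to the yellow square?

turn right 168°, forward 11.6 m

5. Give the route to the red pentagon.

turn right 157°, forward 3.9 m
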